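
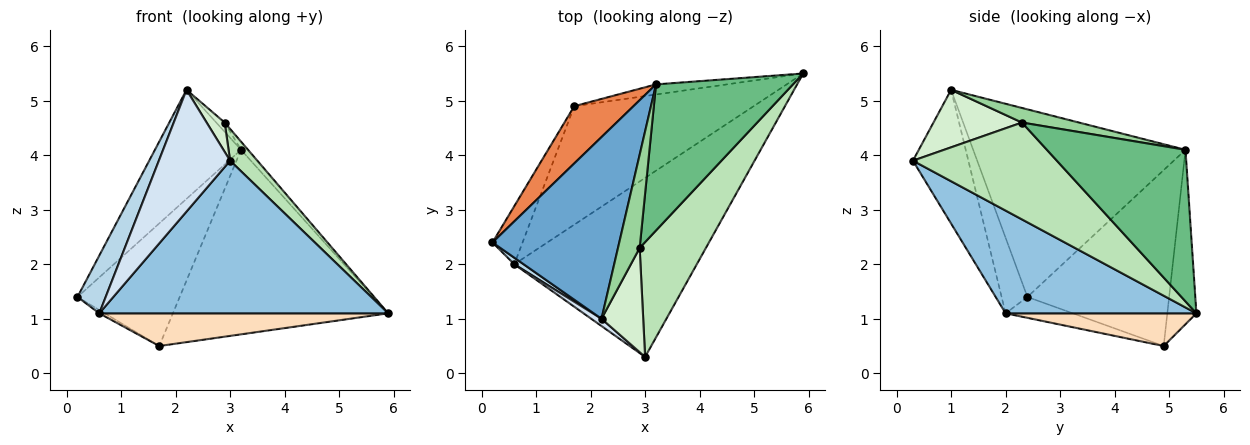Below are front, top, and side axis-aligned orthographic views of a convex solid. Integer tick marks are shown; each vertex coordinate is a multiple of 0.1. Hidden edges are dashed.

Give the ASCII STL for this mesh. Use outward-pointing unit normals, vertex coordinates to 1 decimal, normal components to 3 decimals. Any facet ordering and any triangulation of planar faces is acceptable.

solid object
 facet normal -0.785 0.318 0.531
  outer loop
   vertex 3.2 5.3 4.1
   vertex 0.2 2.4 1.4
   vertex 2.2 1.0 5.2
  endloop
 endfacet
 facet normal 0.394 -0.596 -0.700
  outer loop
   vertex 0.6 2.0 1.1
   vertex 5.9 5.5 1.1
   vertex 3.0 0.3 3.9
  endloop
 endfacet
 facet normal -0.673 -0.735 0.083
  outer loop
   vertex 0.6 2.0 1.1
   vertex 2.2 1.0 5.2
   vertex 0.2 2.4 1.4
  endloop
 endfacet
 facet normal -0.613 -0.788 0.047
  outer loop
   vertex 0.6 2.0 1.1
   vertex 3.0 0.3 3.9
   vertex 2.2 1.0 5.2
  endloop
 endfacet
 facet normal -0.782 0.564 0.263
  outer loop
   vertex 1.7 4.9 0.5
   vertex 0.2 2.4 1.4
   vertex 3.2 5.3 4.1
  endloop
 endfacet
 facet normal -0.134 0.990 -0.054
  outer loop
   vertex 1.7 4.9 0.5
   vertex 3.2 5.3 4.1
   vertex 5.9 5.5 1.1
  endloop
 endfacet
 facet normal -0.569 0.046 -0.821
  outer loop
   vertex 1.7 4.9 0.5
   vertex 0.6 2.0 1.1
   vertex 0.2 2.4 1.4
  endloop
 endfacet
 facet normal 0.173 -0.262 -0.949
  outer loop
   vertex 1.7 4.9 0.5
   vertex 5.9 5.5 1.1
   vertex 0.6 2.0 1.1
  endloop
 endfacet
 facet normal 0.742 0.037 0.670
  outer loop
   vertex 2.9 2.3 4.6
   vertex 5.9 5.5 1.1
   vertex 3.2 5.3 4.1
  endloop
 endfacet
 facet normal 0.556 0.082 0.827
  outer loop
   vertex 2.9 2.3 4.6
   vertex 3.2 5.3 4.1
   vertex 2.2 1.0 5.2
  endloop
 endfacet
 facet normal 0.815 -0.154 0.558
  outer loop
   vertex 2.9 2.3 4.6
   vertex 3.0 0.3 3.9
   vertex 5.9 5.5 1.1
  endloop
 endfacet
 facet normal 0.799 -0.163 0.579
  outer loop
   vertex 2.9 2.3 4.6
   vertex 2.2 1.0 5.2
   vertex 3.0 0.3 3.9
  endloop
 endfacet
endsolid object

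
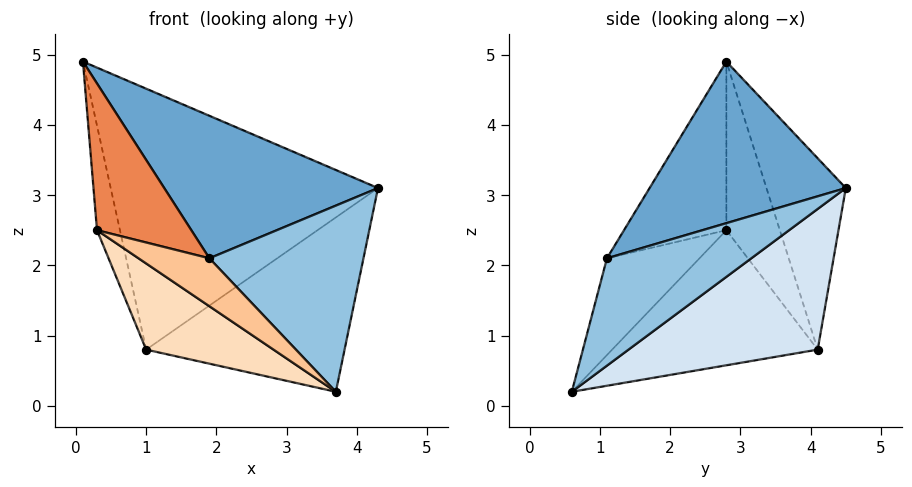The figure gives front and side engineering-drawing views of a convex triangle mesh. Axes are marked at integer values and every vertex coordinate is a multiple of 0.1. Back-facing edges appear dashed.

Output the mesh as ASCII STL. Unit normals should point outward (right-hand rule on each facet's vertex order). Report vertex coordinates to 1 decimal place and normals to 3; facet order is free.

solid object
 facet normal 0.507 -0.553 0.661
  outer loop
   vertex 1.9 1.1 2.1
   vertex 4.3 4.5 3.1
   vertex 0.1 2.8 4.9
  endloop
 endfacet
 facet normal 0.524 -0.559 0.643
  outer loop
   vertex 1.9 1.1 2.1
   vertex 3.7 0.6 0.2
   vertex 4.3 4.5 3.1
  endloop
 endfacet
 facet normal -0.277 0.932 0.235
  outer loop
   vertex 1.0 4.1 0.8
   vertex 0.1 2.8 4.9
   vertex 4.3 4.5 3.1
  endloop
 endfacet
 facet normal 0.461 0.483 -0.745
  outer loop
   vertex 1.0 4.1 0.8
   vertex 4.3 4.5 3.1
   vertex 3.7 0.6 0.2
  endloop
 endfacet
 facet normal -0.734 -0.676 -0.061
  outer loop
   vertex 0.3 2.8 2.5
   vertex 1.9 1.1 2.1
   vertex 0.1 2.8 4.9
  endloop
 endfacet
 facet normal -0.916 0.393 -0.076
  outer loop
   vertex 0.3 2.8 2.5
   vertex 0.1 2.8 4.9
   vertex 1.0 4.1 0.8
  endloop
 endfacet
 facet normal -0.683 -0.523 -0.510
  outer loop
   vertex 0.3 2.8 2.5
   vertex 3.7 0.6 0.2
   vertex 1.9 1.1 2.1
  endloop
 endfacet
 facet normal -0.679 -0.421 -0.601
  outer loop
   vertex 0.3 2.8 2.5
   vertex 1.0 4.1 0.8
   vertex 3.7 0.6 0.2
  endloop
 endfacet
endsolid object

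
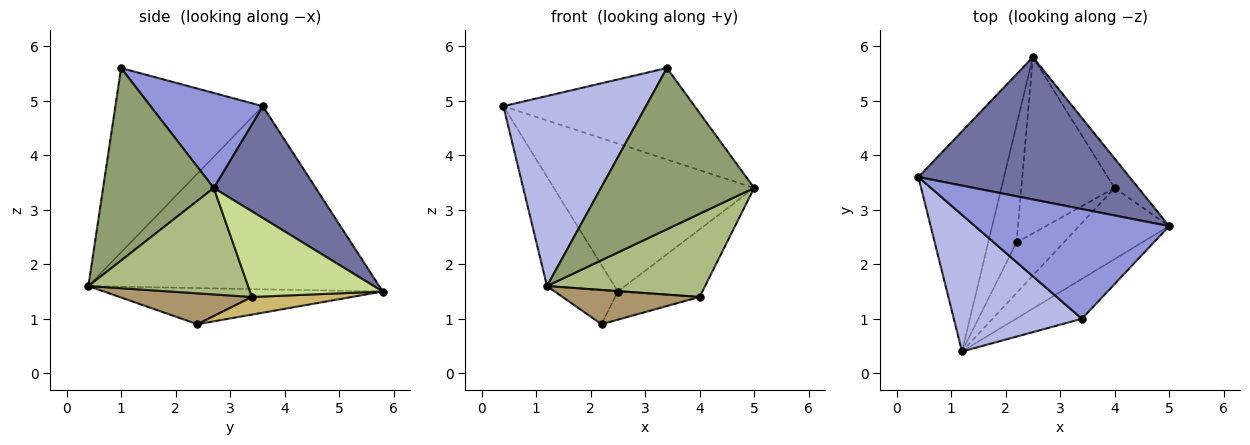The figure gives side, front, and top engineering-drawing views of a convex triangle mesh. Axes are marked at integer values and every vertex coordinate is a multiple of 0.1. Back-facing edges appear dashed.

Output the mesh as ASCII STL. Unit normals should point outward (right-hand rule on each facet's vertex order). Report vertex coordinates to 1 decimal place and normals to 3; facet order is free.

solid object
 facet normal 0.345 0.677 0.651
  outer loop
   vertex 2.5 5.8 1.5
   vertex 0.4 3.6 4.9
   vertex 5.0 2.7 3.4
  endloop
 endfacet
 facet normal -0.887 0.206 -0.414
  outer loop
   vertex 2.5 5.8 1.5
   vertex 1.2 0.4 1.6
   vertex 0.4 3.6 4.9
  endloop
 endfacet
 facet normal 0.352 0.599 0.719
  outer loop
   vertex 3.4 1.0 5.6
   vertex 5.0 2.7 3.4
   vertex 0.4 3.6 4.9
  endloop
 endfacet
 facet normal -0.643 -0.622 0.447
  outer loop
   vertex 3.4 1.0 5.6
   vertex 0.4 3.6 4.9
   vertex 1.2 0.4 1.6
  endloop
 endfacet
 facet normal 0.574 -0.795 -0.197
  outer loop
   vertex 3.4 1.0 5.6
   vertex 1.2 0.4 1.6
   vertex 5.0 2.7 3.4
  endloop
 endfacet
 facet normal 0.609 -0.603 -0.515
  outer loop
   vertex 4.0 3.4 1.4
   vertex 5.0 2.7 3.4
   vertex 1.2 0.4 1.6
  endloop
 endfacet
 facet normal 0.821 0.523 -0.228
  outer loop
   vertex 4.0 3.4 1.4
   vertex 2.5 5.8 1.5
   vertex 5.0 2.7 3.4
  endloop
 endfacet
 facet normal -0.775 0.175 -0.607
  outer loop
   vertex 2.2 2.4 0.9
   vertex 1.2 0.4 1.6
   vertex 2.5 5.8 1.5
  endloop
 endfacet
 facet normal 0.476 -0.493 -0.728
  outer loop
   vertex 2.2 2.4 0.9
   vertex 4.0 3.4 1.4
   vertex 1.2 0.4 1.6
  endloop
 endfacet
 facet normal 0.183 0.155 -0.971
  outer loop
   vertex 2.2 2.4 0.9
   vertex 2.5 5.8 1.5
   vertex 4.0 3.4 1.4
  endloop
 endfacet
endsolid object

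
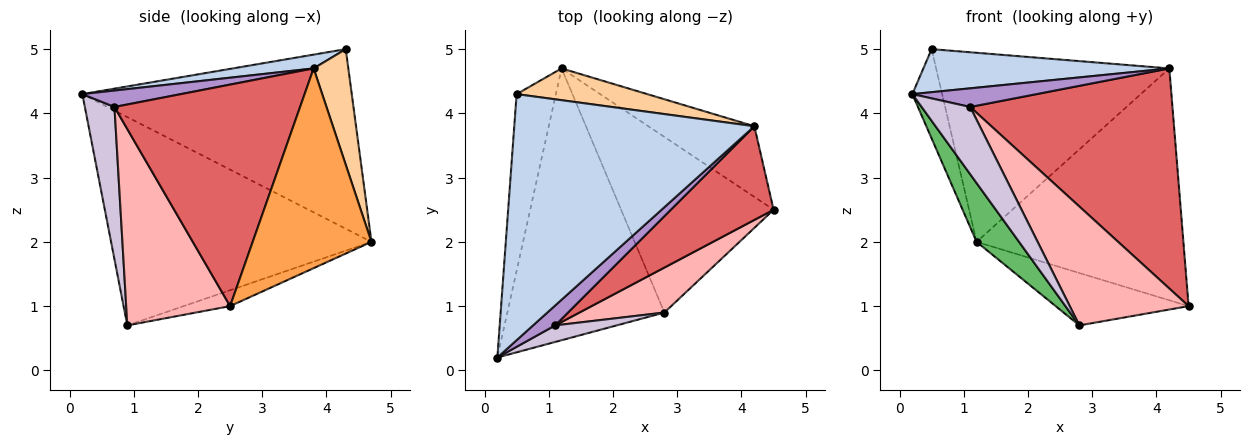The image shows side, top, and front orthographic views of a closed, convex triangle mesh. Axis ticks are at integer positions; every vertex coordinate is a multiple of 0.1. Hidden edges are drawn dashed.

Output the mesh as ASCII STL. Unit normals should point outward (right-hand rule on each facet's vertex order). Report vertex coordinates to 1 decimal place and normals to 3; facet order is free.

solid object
 facet normal -0.971 0.107 -0.212
  outer loop
   vertex 0.5 4.3 5.0
   vertex 1.2 4.7 2.0
   vertex 0.2 0.2 4.3
  endloop
 endfacet
 facet normal 0.056 -0.172 0.983
  outer loop
   vertex 4.2 3.8 4.7
   vertex 0.5 4.3 5.0
   vertex 0.2 0.2 4.3
  endloop
 endfacet
 facet normal 0.481 0.838 -0.256
  outer loop
   vertex 4.2 3.8 4.7
   vertex 4.5 2.5 1.0
   vertex 1.2 4.7 2.0
  endloop
 endfacet
 facet normal 0.145 0.976 0.164
  outer loop
   vertex 4.2 3.8 4.7
   vertex 1.2 4.7 2.0
   vertex 0.5 4.3 5.0
  endloop
 endfacet
 facet normal -0.792 -0.129 -0.597
  outer loop
   vertex 2.8 0.9 0.7
   vertex 0.2 0.2 4.3
   vertex 1.2 4.7 2.0
  endloop
 endfacet
 facet normal -0.099 0.284 -0.954
  outer loop
   vertex 2.8 0.9 0.7
   vertex 1.2 4.7 2.0
   vertex 4.5 2.5 1.0
  endloop
 endfacet
 facet normal 0.645 -0.703 0.299
  outer loop
   vertex 1.1 0.7 4.1
   vertex 4.5 2.5 1.0
   vertex 4.2 3.8 4.7
  endloop
 endfacet
 facet normal 0.633 -0.724 0.274
  outer loop
   vertex 1.1 0.7 4.1
   vertex 2.8 0.9 0.7
   vertex 4.5 2.5 1.0
  endloop
 endfacet
 facet normal 0.476 -0.601 0.642
  outer loop
   vertex 1.1 0.7 4.1
   vertex 4.2 3.8 4.7
   vertex 0.2 0.2 4.3
  endloop
 endfacet
 facet normal 0.510 -0.835 0.206
  outer loop
   vertex 1.1 0.7 4.1
   vertex 0.2 0.2 4.3
   vertex 2.8 0.9 0.7
  endloop
 endfacet
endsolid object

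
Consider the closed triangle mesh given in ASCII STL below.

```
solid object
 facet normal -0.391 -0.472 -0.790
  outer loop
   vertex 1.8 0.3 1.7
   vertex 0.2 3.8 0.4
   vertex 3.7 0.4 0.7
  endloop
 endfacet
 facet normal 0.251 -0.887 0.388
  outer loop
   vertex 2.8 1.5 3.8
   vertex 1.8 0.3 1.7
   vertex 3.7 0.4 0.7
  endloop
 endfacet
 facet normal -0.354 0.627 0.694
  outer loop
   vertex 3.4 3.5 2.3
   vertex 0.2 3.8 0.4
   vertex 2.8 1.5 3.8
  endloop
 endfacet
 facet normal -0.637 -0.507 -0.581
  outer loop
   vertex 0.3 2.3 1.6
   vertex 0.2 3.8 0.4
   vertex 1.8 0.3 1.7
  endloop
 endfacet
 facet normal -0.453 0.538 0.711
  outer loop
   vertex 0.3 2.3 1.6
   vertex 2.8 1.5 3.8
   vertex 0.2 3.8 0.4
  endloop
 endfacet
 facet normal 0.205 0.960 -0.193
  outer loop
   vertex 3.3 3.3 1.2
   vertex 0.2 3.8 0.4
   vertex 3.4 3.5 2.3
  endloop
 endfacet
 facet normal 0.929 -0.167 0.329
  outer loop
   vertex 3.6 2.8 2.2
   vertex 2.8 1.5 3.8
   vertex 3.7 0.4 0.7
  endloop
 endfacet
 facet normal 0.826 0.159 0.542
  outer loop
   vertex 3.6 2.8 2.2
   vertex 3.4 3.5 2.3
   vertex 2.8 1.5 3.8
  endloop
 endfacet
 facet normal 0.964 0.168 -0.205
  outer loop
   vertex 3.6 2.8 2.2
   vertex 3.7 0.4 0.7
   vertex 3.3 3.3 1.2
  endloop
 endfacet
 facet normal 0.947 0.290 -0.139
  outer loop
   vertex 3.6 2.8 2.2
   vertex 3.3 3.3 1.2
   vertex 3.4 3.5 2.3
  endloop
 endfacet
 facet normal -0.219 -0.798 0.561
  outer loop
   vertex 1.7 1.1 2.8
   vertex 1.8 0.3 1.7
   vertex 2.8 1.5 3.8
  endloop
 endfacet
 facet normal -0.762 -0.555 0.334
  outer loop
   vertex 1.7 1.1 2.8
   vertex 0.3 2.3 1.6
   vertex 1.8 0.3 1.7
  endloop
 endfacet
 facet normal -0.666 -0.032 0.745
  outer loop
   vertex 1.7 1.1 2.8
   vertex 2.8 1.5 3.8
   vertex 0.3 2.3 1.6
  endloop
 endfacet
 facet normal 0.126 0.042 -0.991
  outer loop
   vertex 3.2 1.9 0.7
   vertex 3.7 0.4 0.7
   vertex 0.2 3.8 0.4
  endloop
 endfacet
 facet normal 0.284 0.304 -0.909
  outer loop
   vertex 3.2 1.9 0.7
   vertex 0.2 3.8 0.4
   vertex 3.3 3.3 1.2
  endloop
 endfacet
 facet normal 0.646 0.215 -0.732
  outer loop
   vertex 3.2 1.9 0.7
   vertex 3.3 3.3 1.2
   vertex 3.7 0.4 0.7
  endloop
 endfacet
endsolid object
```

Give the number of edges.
24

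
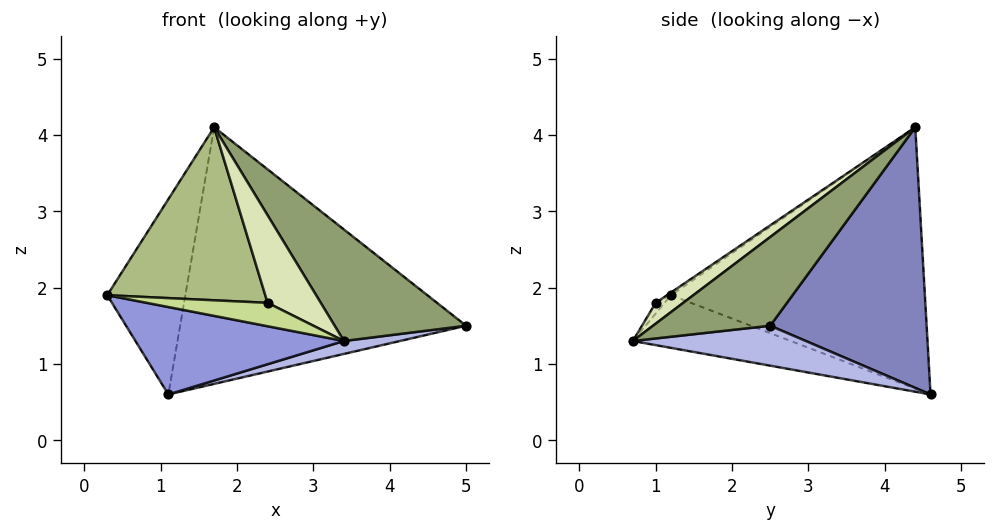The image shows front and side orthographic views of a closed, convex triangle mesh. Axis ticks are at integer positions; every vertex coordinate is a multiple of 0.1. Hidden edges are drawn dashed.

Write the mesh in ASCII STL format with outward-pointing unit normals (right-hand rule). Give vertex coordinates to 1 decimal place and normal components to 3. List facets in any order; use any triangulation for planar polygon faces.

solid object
 facet normal -0.941 0.289 0.178
  outer loop
   vertex 1.7 4.4 4.1
   vertex 1.1 4.6 0.6
   vertex 0.3 1.2 1.9
  endloop
 endfacet
 facet normal 0.480 0.877 -0.032
  outer loop
   vertex 1.7 4.4 4.1
   vertex 5.0 2.5 1.5
   vertex 1.1 4.6 0.6
  endloop
 endfacet
 facet normal -0.228 -0.301 -0.926
  outer loop
   vertex 3.4 0.7 1.3
   vertex 0.3 1.2 1.9
   vertex 1.1 4.6 0.6
  endloop
 endfacet
 facet normal 0.192 -0.062 -0.979
  outer loop
   vertex 3.4 0.7 1.3
   vertex 1.1 4.6 0.6
   vertex 5.0 2.5 1.5
  endloop
 endfacet
 facet normal 0.389 -0.436 0.812
  outer loop
   vertex 3.4 0.7 1.3
   vertex 5.0 2.5 1.5
   vertex 1.7 4.4 4.1
  endloop
 endfacet
 facet normal -0.014 -0.562 0.827
  outer loop
   vertex 2.4 1.0 1.8
   vertex 1.7 4.4 4.1
   vertex 0.3 1.2 1.9
  endloop
 endfacet
 facet normal -0.067 -0.909 0.411
  outer loop
   vertex 2.4 1.0 1.8
   vertex 0.3 1.2 1.9
   vertex 3.4 0.7 1.3
  endloop
 endfacet
 facet normal 0.261 -0.504 0.824
  outer loop
   vertex 2.4 1.0 1.8
   vertex 3.4 0.7 1.3
   vertex 1.7 4.4 4.1
  endloop
 endfacet
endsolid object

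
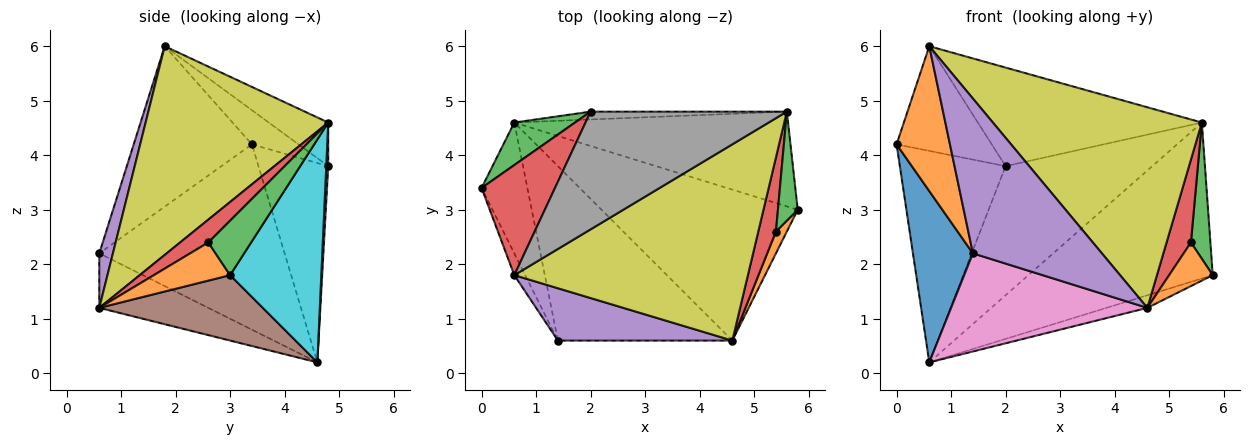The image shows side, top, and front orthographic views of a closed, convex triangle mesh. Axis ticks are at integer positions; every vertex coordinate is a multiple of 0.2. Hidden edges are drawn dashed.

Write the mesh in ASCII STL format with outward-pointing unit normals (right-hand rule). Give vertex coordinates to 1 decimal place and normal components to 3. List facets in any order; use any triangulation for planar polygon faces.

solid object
 facet normal -0.926 -0.300 -0.229
  outer loop
   vertex 0.6 4.6 0.2
   vertex 1.4 0.6 2.2
   vertex 0.0 3.4 4.2
  endloop
 endfacet
 facet normal -0.910 -0.411 -0.062
  outer loop
   vertex 0.6 1.8 6.0
   vertex 0.0 3.4 4.2
   vertex 1.4 0.6 2.2
  endloop
 endfacet
 facet normal -0.543 0.823 0.165
  outer loop
   vertex 2.0 4.8 3.8
   vertex 0.6 4.6 0.2
   vertex 0.0 3.4 4.2
  endloop
 endfacet
 facet normal -0.320 0.653 0.687
  outer loop
   vertex 2.0 4.8 3.8
   vertex 0.0 3.4 4.2
   vertex 0.6 1.8 6.0
  endloop
 endfacet
 facet normal 0.100 -0.943 0.319
  outer loop
   vertex 4.6 0.6 1.2
   vertex 0.6 1.8 6.0
   vertex 1.4 0.6 2.2
  endloop
 endfacet
 facet normal 0.315 0.079 -0.946
  outer loop
   vertex 4.6 0.6 1.2
   vertex 0.6 4.6 0.2
   vertex 5.8 3.0 1.8
  endloop
 endfacet
 facet normal -0.263 -0.473 -0.841
  outer loop
   vertex 4.6 0.6 1.2
   vertex 1.4 0.6 2.2
   vertex 0.6 4.6 0.2
  endloop
 endfacet
 facet normal -0.168 0.633 0.756
  outer loop
   vertex 5.6 4.8 4.6
   vertex 2.0 4.8 3.8
   vertex 0.6 1.8 6.0
  endloop
 endfacet
 facet normal 0.530 -0.606 0.593
  outer loop
   vertex 5.6 4.8 4.6
   vertex 0.6 1.8 6.0
   vertex 4.6 0.6 1.2
  endloop
 endfacet
 facet normal 0.389 0.787 -0.478
  outer loop
   vertex 5.6 4.8 4.6
   vertex 5.8 3.0 1.8
   vertex 0.6 4.6 0.2
  endloop
 endfacet
 facet normal 0.013 0.998 -0.061
  outer loop
   vertex 5.6 4.8 4.6
   vertex 0.6 4.6 0.2
   vertex 2.0 4.8 3.8
  endloop
 endfacet
 facet normal 0.843 -0.482 0.241
  outer loop
   vertex 5.4 2.6 2.4
   vertex 4.6 0.6 1.2
   vertex 5.8 3.0 1.8
  endloop
 endfacet
 facet normal 0.864 -0.393 0.314
  outer loop
   vertex 5.4 2.6 2.4
   vertex 5.8 3.0 1.8
   vertex 5.6 4.8 4.6
  endloop
 endfacet
 facet normal 0.653 -0.564 0.505
  outer loop
   vertex 5.4 2.6 2.4
   vertex 5.6 4.8 4.6
   vertex 4.6 0.6 1.2
  endloop
 endfacet
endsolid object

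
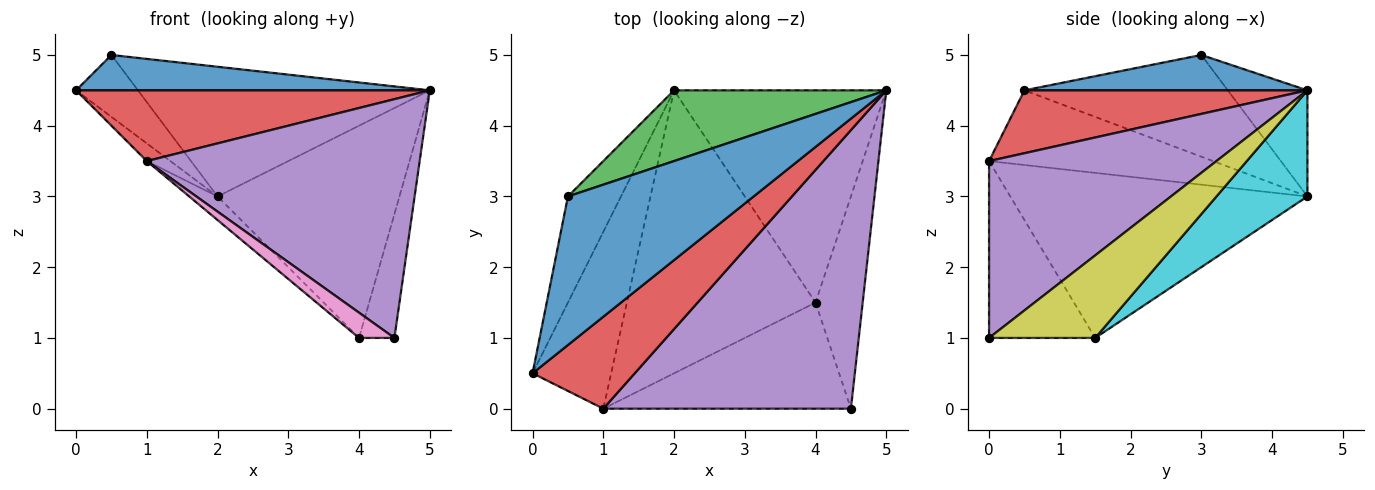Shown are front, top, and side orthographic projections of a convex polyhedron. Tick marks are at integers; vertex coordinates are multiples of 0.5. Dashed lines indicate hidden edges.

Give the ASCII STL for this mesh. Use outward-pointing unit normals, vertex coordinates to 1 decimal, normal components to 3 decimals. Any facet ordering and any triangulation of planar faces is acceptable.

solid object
 facet normal 0.182 -0.228 0.957
  outer loop
   vertex 0.5 3.0 5.0
   vertex 0.0 0.5 4.5
   vertex 5.0 4.5 4.5
  endloop
 endfacet
 facet normal -0.856 0.261 -0.447
  outer loop
   vertex 2.0 4.5 3.0
   vertex 0.0 0.5 4.5
   vertex 0.5 3.0 5.0
  endloop
 endfacet
 facet normal -0.233 0.854 0.466
  outer loop
   vertex 2.0 4.5 3.0
   vertex 0.5 3.0 5.0
   vertex 5.0 4.5 4.5
  endloop
 endfacet
 facet normal 0.438 -0.548 0.712
  outer loop
   vertex 1.0 0.0 3.5
   vertex 5.0 4.5 4.5
   vertex 0.0 0.5 4.5
  endloop
 endfacet
 facet normal 0.477 -0.572 0.667
  outer loop
   vertex 1.0 0.0 3.5
   vertex 4.5 0.0 1.0
   vertex 5.0 4.5 4.5
  endloop
 endfacet
 facet normal -0.687 0.072 -0.723
  outer loop
   vertex 1.0 0.0 3.5
   vertex 0.0 0.5 4.5
   vertex 2.0 4.5 3.0
  endloop
 endfacet
 facet normal -0.571 -0.190 -0.799
  outer loop
   vertex 4.0 1.5 1.0
   vertex 4.5 0.0 1.0
   vertex 1.0 0.0 3.5
  endloop
 endfacet
 facet normal -0.657 0.063 -0.751
  outer loop
   vertex 4.0 1.5 1.0
   vertex 1.0 0.0 3.5
   vertex 2.0 4.5 3.0
  endloop
 endfacet
 facet normal 0.834 0.278 -0.477
  outer loop
   vertex 4.0 1.5 1.0
   vertex 5.0 4.5 4.5
   vertex 4.5 0.0 1.0
  endloop
 endfacet
 facet normal 0.333 0.667 -0.667
  outer loop
   vertex 4.0 1.5 1.0
   vertex 2.0 4.5 3.0
   vertex 5.0 4.5 4.5
  endloop
 endfacet
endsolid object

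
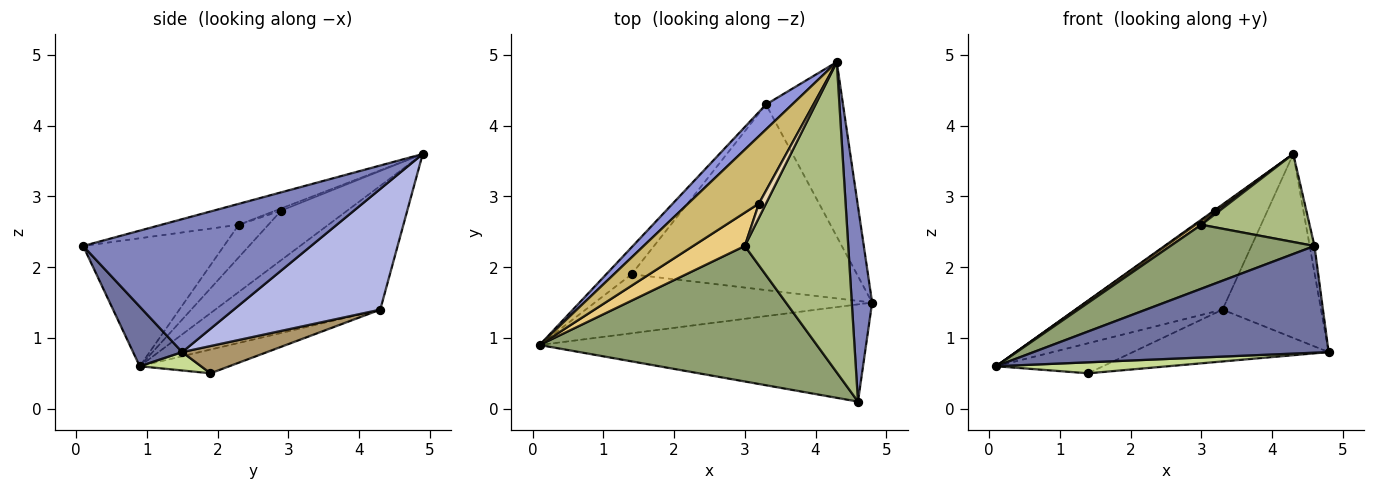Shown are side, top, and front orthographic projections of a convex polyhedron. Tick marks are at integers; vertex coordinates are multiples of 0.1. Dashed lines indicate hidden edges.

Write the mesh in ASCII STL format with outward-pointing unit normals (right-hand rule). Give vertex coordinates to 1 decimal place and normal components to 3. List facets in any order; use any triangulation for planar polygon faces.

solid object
 facet normal 0.122 -0.734 -0.668
  outer loop
   vertex 4.6 0.1 2.3
   vertex 0.1 0.9 0.6
   vertex 4.8 1.5 0.8
  endloop
 endfacet
 facet normal 0.988 0.021 0.151
  outer loop
   vertex 4.6 0.1 2.3
   vertex 4.8 1.5 0.8
   vertex 4.3 4.9 3.6
  endloop
 endfacet
 facet normal -0.737 0.657 0.156
  outer loop
   vertex 3.3 4.3 1.4
   vertex 0.1 0.9 0.6
   vertex 4.3 4.9 3.6
  endloop
 endfacet
 facet normal 0.733 0.493 -0.468
  outer loop
   vertex 3.3 4.3 1.4
   vertex 4.3 4.9 3.6
   vertex 4.8 1.5 0.8
  endloop
 endfacet
 facet normal -0.385 -0.394 0.834
  outer loop
   vertex 3.0 2.3 2.6
   vertex 0.1 0.9 0.6
   vertex 4.6 0.1 2.3
  endloop
 endfacet
 facet normal -0.191 -0.268 0.944
  outer loop
   vertex 3.0 2.3 2.6
   vertex 4.6 0.1 2.3
   vertex 4.3 4.9 3.6
  endloop
 endfacet
 facet normal 0.065 -0.183 -0.981
  outer loop
   vertex 1.4 1.9 0.5
   vertex 4.8 1.5 0.8
   vertex 0.1 0.9 0.6
  endloop
 endfacet
 facet normal -0.529 0.632 -0.567
  outer loop
   vertex 1.4 1.9 0.5
   vertex 0.1 0.9 0.6
   vertex 3.3 4.3 1.4
  endloop
 endfacet
 facet normal 0.116 0.267 -0.957
  outer loop
   vertex 1.4 1.9 0.5
   vertex 3.3 4.3 1.4
   vertex 4.8 1.5 0.8
  endloop
 endfacet
 facet normal -0.573 -0.012 0.819
  outer loop
   vertex 3.2 2.9 2.8
   vertex 4.3 4.9 3.6
   vertex 0.1 0.9 0.6
  endloop
 endfacet
 facet normal -0.530 -0.104 0.841
  outer loop
   vertex 3.2 2.9 2.8
   vertex 0.1 0.9 0.6
   vertex 3.0 2.3 2.6
  endloop
 endfacet
 facet normal -0.287 -0.215 0.933
  outer loop
   vertex 3.2 2.9 2.8
   vertex 3.0 2.3 2.6
   vertex 4.3 4.9 3.6
  endloop
 endfacet
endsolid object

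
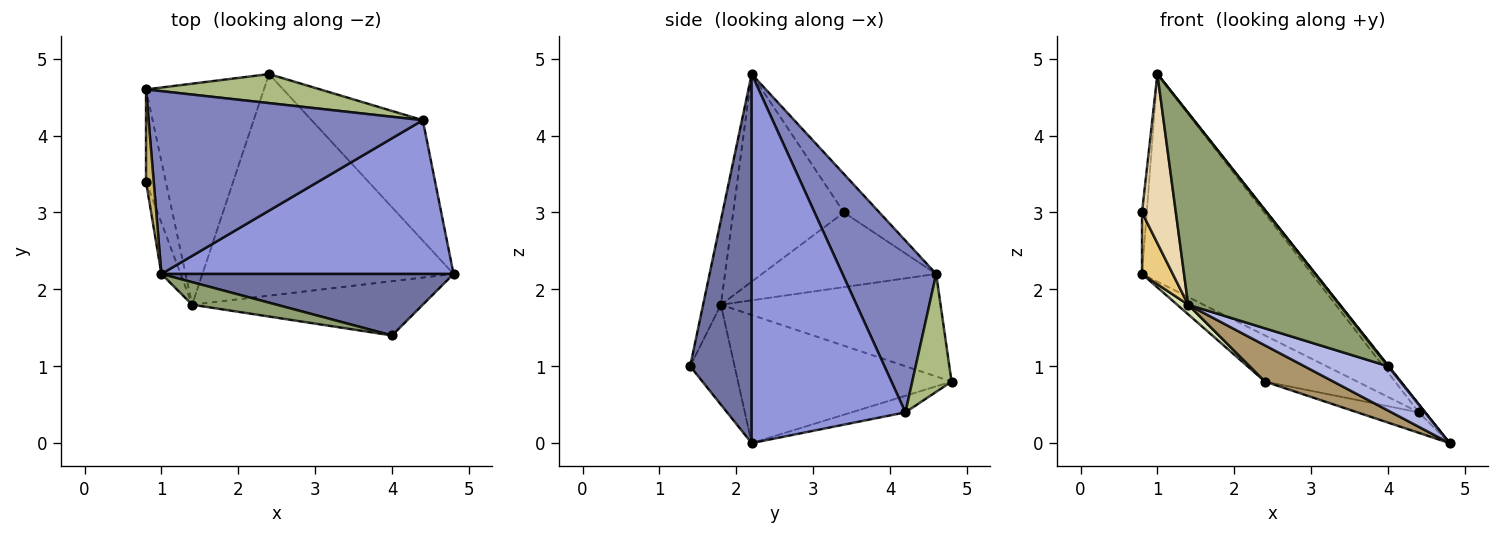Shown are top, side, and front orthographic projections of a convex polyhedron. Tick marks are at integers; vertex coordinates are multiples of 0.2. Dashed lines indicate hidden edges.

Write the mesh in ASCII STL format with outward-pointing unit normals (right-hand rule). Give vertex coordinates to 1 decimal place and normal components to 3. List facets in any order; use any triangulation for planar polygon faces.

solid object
 facet normal 0.784 -0.008 0.621
  outer loop
   vertex 4.0 1.4 1.0
   vertex 4.8 2.2 0.0
   vertex 1.0 2.2 4.8
  endloop
 endfacet
 facet normal 0.382 0.693 0.611
  outer loop
   vertex 4.4 4.2 0.4
   vertex 0.8 4.6 2.2
   vertex 1.0 2.2 4.8
  endloop
 endfacet
 facet normal 0.784 0.033 0.620
  outer loop
   vertex 4.4 4.2 0.4
   vertex 1.0 2.2 4.8
   vertex 4.8 2.2 0.0
  endloop
 endfacet
 facet normal -0.318 -0.600 -0.734
  outer loop
   vertex 1.4 1.8 1.8
   vertex 4.8 2.2 0.0
   vertex 4.0 1.4 1.0
  endloop
 endfacet
 facet normal -0.116 -0.986 0.116
  outer loop
   vertex 1.4 1.8 1.8
   vertex 4.0 1.4 1.0
   vertex 1.0 2.2 4.8
  endloop
 endfacet
 facet normal 0.339 0.796 0.501
  outer loop
   vertex 2.4 4.8 0.8
   vertex 0.8 4.6 2.2
   vertex 4.4 4.2 0.4
  endloop
 endfacet
 facet normal -0.145 0.166 -0.975
  outer loop
   vertex 2.4 4.8 0.8
   vertex 4.4 4.2 0.4
   vertex 4.8 2.2 0.0
  endloop
 endfacet
 facet normal -0.656 -0.033 -0.754
  outer loop
   vertex 2.4 4.8 0.8
   vertex 1.4 1.8 1.8
   vertex 0.8 4.6 2.2
  endloop
 endfacet
 facet normal -0.450 -0.144 -0.881
  outer loop
   vertex 2.4 4.8 0.8
   vertex 4.8 2.2 0.0
   vertex 1.4 1.8 1.8
  endloop
 endfacet
 facet normal -0.972 0.130 0.194
  outer loop
   vertex 0.8 3.4 3.0
   vertex 1.0 2.2 4.8
   vertex 0.8 4.6 2.2
  endloop
 endfacet
 facet normal -0.953 -0.168 -0.252
  outer loop
   vertex 0.8 3.4 3.0
   vertex 0.8 4.6 2.2
   vertex 1.4 1.8 1.8
  endloop
 endfacet
 facet normal -0.953 -0.291 -0.088
  outer loop
   vertex 0.8 3.4 3.0
   vertex 1.4 1.8 1.8
   vertex 1.0 2.2 4.8
  endloop
 endfacet
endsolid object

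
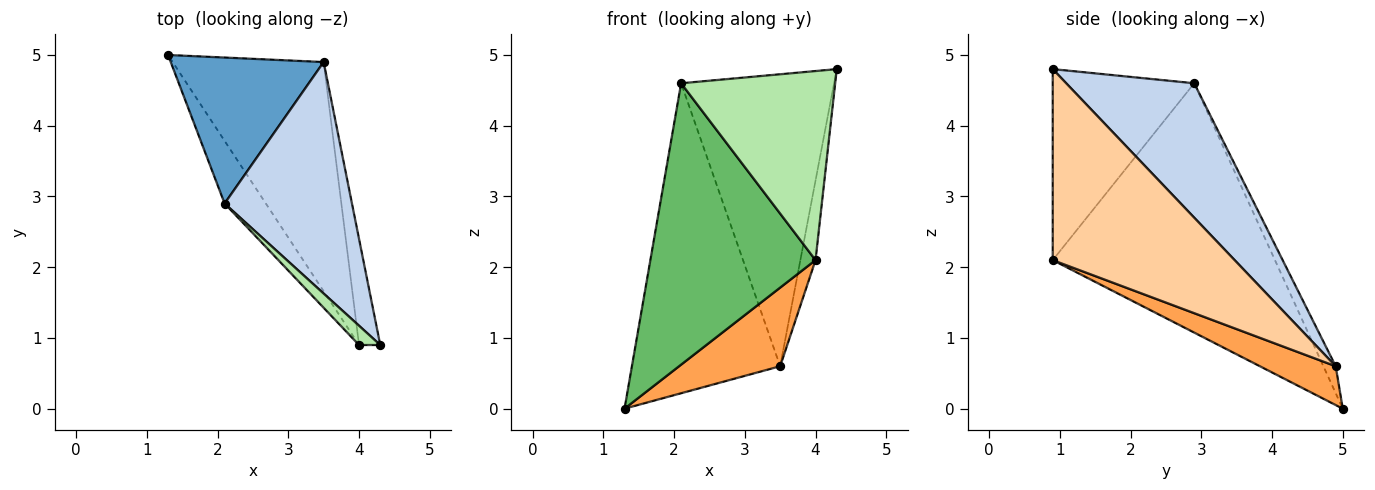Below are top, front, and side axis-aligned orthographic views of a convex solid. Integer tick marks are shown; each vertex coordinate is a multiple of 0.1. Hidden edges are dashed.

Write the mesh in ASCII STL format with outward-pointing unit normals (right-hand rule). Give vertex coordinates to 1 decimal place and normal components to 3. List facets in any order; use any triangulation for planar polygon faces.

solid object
 facet normal -0.075 0.902 0.425
  outer loop
   vertex 3.5 4.9 0.6
   vertex 1.3 5.0 0.0
   vertex 2.1 2.9 4.6
  endloop
 endfacet
 facet normal 0.548 0.655 0.520
  outer loop
   vertex 3.5 4.9 0.6
   vertex 2.1 2.9 4.6
   vertex 4.3 0.9 4.8
  endloop
 endfacet
 facet normal 0.236 -0.315 -0.919
  outer loop
   vertex 4.0 0.9 2.1
   vertex 1.3 5.0 0.0
   vertex 3.5 4.9 0.6
  endloop
 endfacet
 facet normal 0.990 0.083 -0.110
  outer loop
   vertex 4.0 0.9 2.1
   vertex 3.5 4.9 0.6
   vertex 4.3 0.9 4.8
  endloop
 endfacet
 facet normal -0.796 -0.591 -0.132
  outer loop
   vertex 4.0 0.9 2.1
   vertex 2.1 2.9 4.6
   vertex 1.3 5.0 0.0
  endloop
 endfacet
 facet normal -0.675 -0.734 0.075
  outer loop
   vertex 4.0 0.9 2.1
   vertex 4.3 0.9 4.8
   vertex 2.1 2.9 4.6
  endloop
 endfacet
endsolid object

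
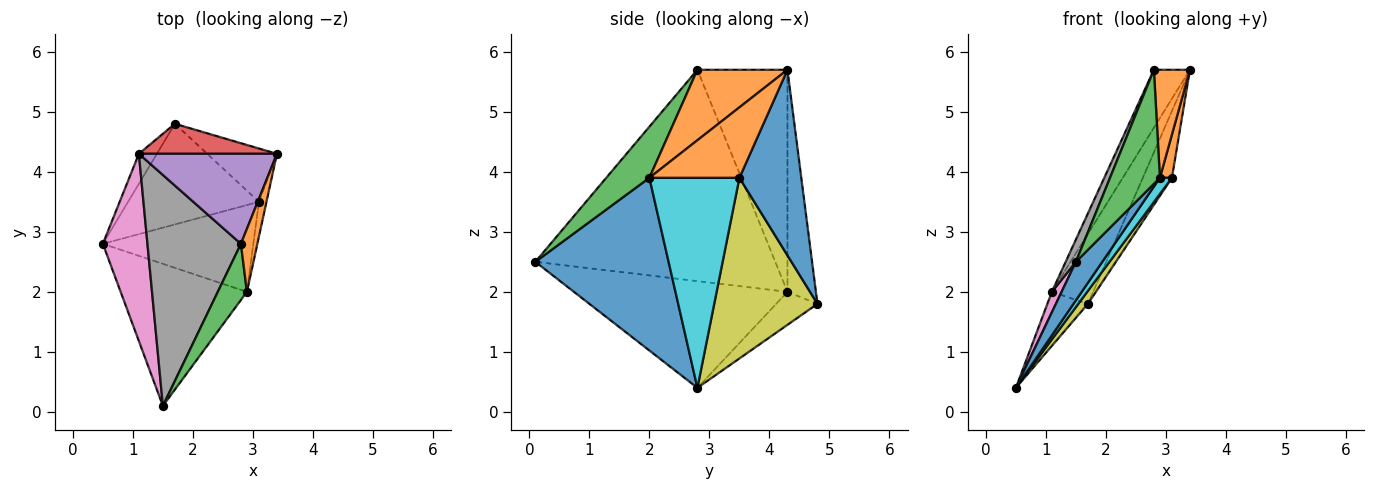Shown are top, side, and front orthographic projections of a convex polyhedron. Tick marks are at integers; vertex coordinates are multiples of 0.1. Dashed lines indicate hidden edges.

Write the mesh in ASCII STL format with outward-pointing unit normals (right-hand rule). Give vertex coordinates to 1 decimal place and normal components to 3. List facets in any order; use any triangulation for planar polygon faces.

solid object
 facet normal 0.797 -0.158 -0.583
  outer loop
   vertex 2.9 2.0 3.9
   vertex 1.5 0.1 2.5
   vertex 0.5 2.8 0.4
  endloop
 endfacet
 facet normal 0.907 -0.363 0.212
  outer loop
   vertex 2.9 2.0 3.9
   vertex 3.4 4.3 5.7
   vertex 2.8 2.8 5.7
  endloop
 endfacet
 facet normal 0.613 -0.709 0.349
  outer loop
   vertex 2.9 2.0 3.9
   vertex 2.8 2.8 5.7
   vertex 1.5 0.1 2.5
  endloop
 endfacet
 facet normal -0.536 0.776 0.333
  outer loop
   vertex 1.1 4.3 2.0
   vertex 3.4 4.3 5.7
   vertex 1.7 4.8 1.8
  endloop
 endfacet
 facet normal -0.804 0.322 0.500
  outer loop
   vertex 1.1 4.3 2.0
   vertex 2.8 2.8 5.7
   vertex 3.4 4.3 5.7
  endloop
 endfacet
 facet normal -0.665 0.653 -0.363
  outer loop
   vertex 1.1 4.3 2.0
   vertex 1.7 4.8 1.8
   vertex 0.5 2.8 0.4
  endloop
 endfacet
 facet normal -0.922 -0.042 0.385
  outer loop
   vertex 1.1 4.3 2.0
   vertex 0.5 2.8 0.4
   vertex 1.5 0.1 2.5
  endloop
 endfacet
 facet normal -0.914 -0.039 0.404
  outer loop
   vertex 1.1 4.3 2.0
   vertex 1.5 0.1 2.5
   vertex 2.8 2.8 5.7
  endloop
 endfacet
 facet normal 0.808 -0.075 -0.585
  outer loop
   vertex 3.1 3.5 3.9
   vertex 0.5 2.8 0.4
   vertex 1.7 4.8 1.8
  endloop
 endfacet
 facet normal 0.808 -0.108 -0.579
  outer loop
   vertex 3.1 3.5 3.9
   vertex 2.9 2.0 3.9
   vertex 0.5 2.8 0.4
  endloop
 endfacet
 facet normal 0.857 0.403 -0.322
  outer loop
   vertex 3.1 3.5 3.9
   vertex 1.7 4.8 1.8
   vertex 3.4 4.3 5.7
  endloop
 endfacet
 facet normal 0.986 -0.131 -0.106
  outer loop
   vertex 3.1 3.5 3.9
   vertex 3.4 4.3 5.7
   vertex 2.9 2.0 3.9
  endloop
 endfacet
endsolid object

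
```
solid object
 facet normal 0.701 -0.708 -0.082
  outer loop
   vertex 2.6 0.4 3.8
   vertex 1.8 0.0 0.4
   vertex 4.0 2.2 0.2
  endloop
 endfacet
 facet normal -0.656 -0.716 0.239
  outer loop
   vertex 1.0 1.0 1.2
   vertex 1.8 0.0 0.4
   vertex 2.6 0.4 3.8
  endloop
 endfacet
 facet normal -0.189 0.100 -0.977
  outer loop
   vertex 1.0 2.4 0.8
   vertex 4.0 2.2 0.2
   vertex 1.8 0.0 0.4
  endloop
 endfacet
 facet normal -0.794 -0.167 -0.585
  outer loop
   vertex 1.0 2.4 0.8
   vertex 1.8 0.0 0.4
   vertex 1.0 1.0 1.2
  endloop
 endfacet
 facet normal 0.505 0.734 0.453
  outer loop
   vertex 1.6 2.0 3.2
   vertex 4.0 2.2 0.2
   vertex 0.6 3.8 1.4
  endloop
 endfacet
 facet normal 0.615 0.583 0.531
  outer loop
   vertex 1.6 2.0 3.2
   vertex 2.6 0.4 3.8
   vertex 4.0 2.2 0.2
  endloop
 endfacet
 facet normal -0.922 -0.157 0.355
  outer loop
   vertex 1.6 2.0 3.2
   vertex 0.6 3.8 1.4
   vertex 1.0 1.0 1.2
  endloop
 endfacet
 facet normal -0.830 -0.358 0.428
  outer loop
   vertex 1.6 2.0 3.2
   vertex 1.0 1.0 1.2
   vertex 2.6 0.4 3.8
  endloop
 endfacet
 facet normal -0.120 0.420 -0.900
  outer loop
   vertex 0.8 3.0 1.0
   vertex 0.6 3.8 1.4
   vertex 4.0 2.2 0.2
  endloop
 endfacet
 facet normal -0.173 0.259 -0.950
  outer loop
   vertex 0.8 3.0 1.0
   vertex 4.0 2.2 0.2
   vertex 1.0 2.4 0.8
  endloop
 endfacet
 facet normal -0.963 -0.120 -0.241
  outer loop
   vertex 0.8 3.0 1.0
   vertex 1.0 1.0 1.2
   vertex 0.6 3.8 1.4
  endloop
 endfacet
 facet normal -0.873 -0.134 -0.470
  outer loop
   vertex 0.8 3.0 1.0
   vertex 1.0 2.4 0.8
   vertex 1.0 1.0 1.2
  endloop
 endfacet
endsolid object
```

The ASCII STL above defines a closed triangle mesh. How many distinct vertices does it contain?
8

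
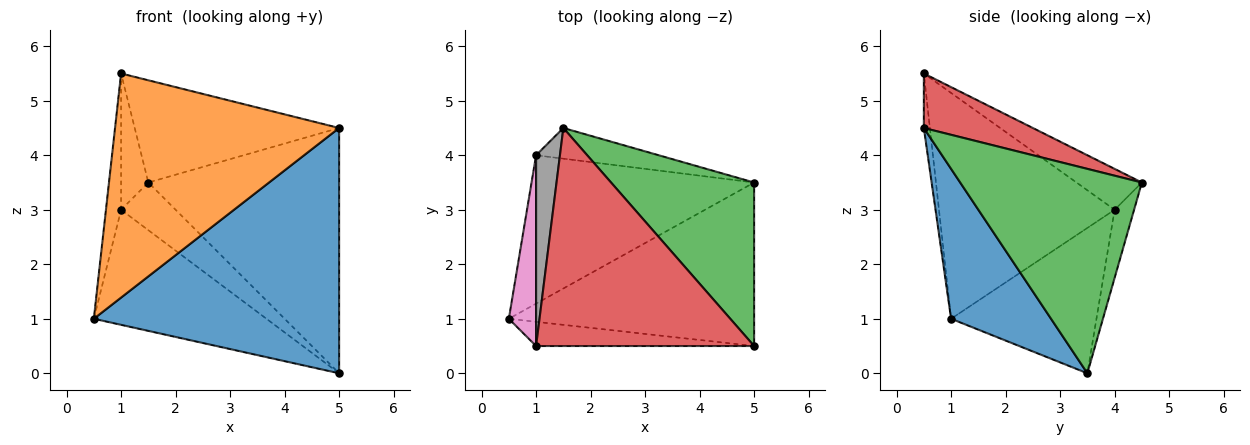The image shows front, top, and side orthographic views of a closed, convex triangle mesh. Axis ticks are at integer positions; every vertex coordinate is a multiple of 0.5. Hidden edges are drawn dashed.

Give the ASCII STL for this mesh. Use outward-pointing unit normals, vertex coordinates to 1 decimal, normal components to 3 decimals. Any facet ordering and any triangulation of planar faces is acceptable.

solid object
 facet normal 0.321 -0.788 -0.525
  outer loop
   vertex 5.0 0.5 4.5
   vertex 0.5 1.0 1.0
   vertex 5.0 3.5 0.0
  endloop
 endfacet
 facet normal -0.027 -0.994 -0.107
  outer loop
   vertex 5.0 0.5 4.5
   vertex 1.0 0.5 5.5
   vertex 0.5 1.0 1.0
  endloop
 endfacet
 facet normal 0.621 0.652 0.435
  outer loop
   vertex 5.0 0.5 4.5
   vertex 5.0 3.5 0.0
   vertex 1.5 4.5 3.5
  endloop
 endfacet
 facet normal 0.221 0.414 0.883
  outer loop
   vertex 5.0 0.5 4.5
   vertex 1.5 4.5 3.5
   vertex 1.0 0.5 5.5
  endloop
 endfacet
 facet normal -0.459 0.545 -0.702
  outer loop
   vertex 1.0 4.0 3.0
   vertex 5.0 3.5 0.0
   vertex 0.5 1.0 1.0
  endloop
 endfacet
 facet normal -0.288 0.806 -0.518
  outer loop
   vertex 1.0 4.0 3.0
   vertex 1.5 4.5 3.5
   vertex 5.0 3.5 0.0
  endloop
 endfacet
 facet normal -0.989 0.085 0.119
  outer loop
   vertex 1.0 4.0 3.0
   vertex 0.5 1.0 1.0
   vertex 1.0 0.5 5.5
  endloop
 endfacet
 facet normal -0.813 0.339 0.474
  outer loop
   vertex 1.0 4.0 3.0
   vertex 1.0 0.5 5.5
   vertex 1.5 4.5 3.5
  endloop
 endfacet
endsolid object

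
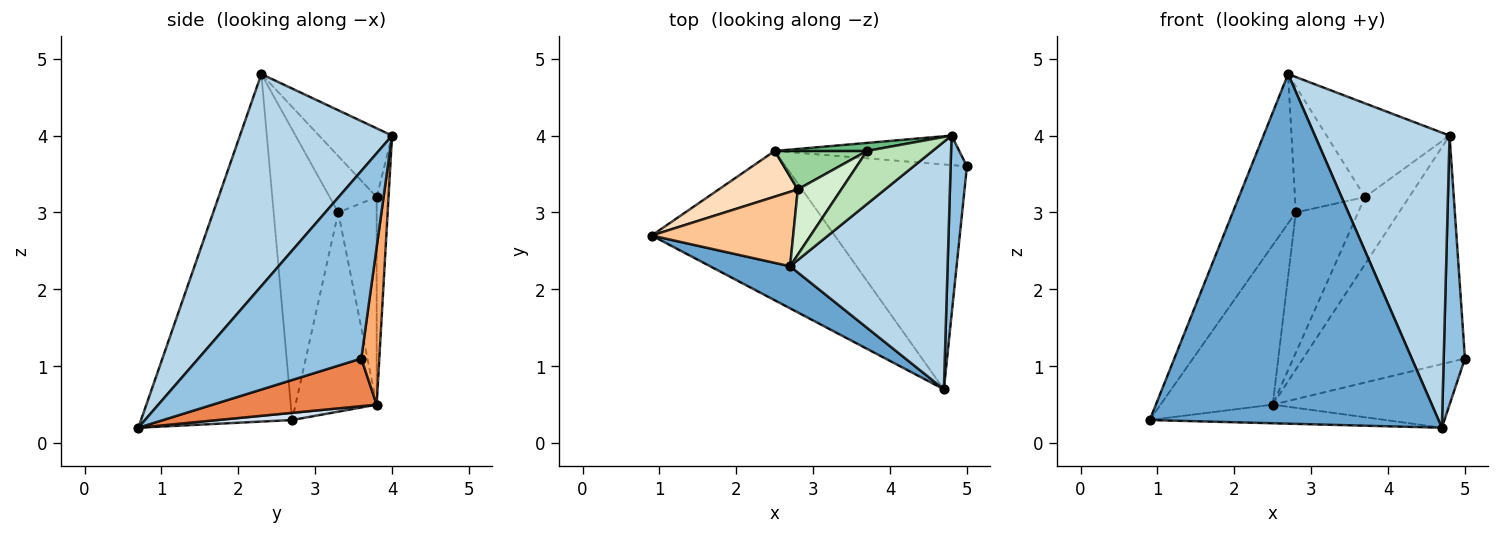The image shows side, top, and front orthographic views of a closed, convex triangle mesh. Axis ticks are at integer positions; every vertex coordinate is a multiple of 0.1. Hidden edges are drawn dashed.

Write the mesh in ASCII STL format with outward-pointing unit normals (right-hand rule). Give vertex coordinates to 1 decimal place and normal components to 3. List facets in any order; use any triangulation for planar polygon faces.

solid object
 facet normal -0.461 -0.881 0.106
  outer loop
   vertex 2.7 2.3 4.8
   vertex 0.9 2.7 0.3
   vertex 4.7 0.7 0.2
  endloop
 endfacet
 facet normal 0.988 -0.129 0.086
  outer loop
   vertex 4.8 4.0 4.0
   vertex 4.7 0.7 0.2
   vertex 5.0 3.6 1.1
  endloop
 endfacet
 facet normal 0.654 -0.579 0.486
  outer loop
   vertex 4.8 4.0 4.0
   vertex 2.7 2.3 4.8
   vertex 4.7 0.7 0.2
  endloop
 endfacet
 facet normal 0.039 0.124 -0.992
  outer loop
   vertex 2.5 3.8 0.5
   vertex 4.7 0.7 0.2
   vertex 0.9 2.7 0.3
  endloop
 endfacet
 facet normal 0.245 0.264 -0.933
  outer loop
   vertex 2.5 3.8 0.5
   vertex 5.0 3.6 1.1
   vertex 4.7 0.7 0.2
  endloop
 endfacet
 facet normal 0.110 0.986 -0.128
  outer loop
   vertex 2.5 3.8 0.5
   vertex 4.8 4.0 4.0
   vertex 5.0 3.6 1.1
  endloop
 endfacet
 facet normal -0.676 0.660 0.329
  outer loop
   vertex 2.8 3.3 3.0
   vertex 0.9 2.7 0.3
   vertex 2.7 2.3 4.8
  endloop
 endfacet
 facet normal -0.571 0.789 0.226
  outer loop
   vertex 2.8 3.3 3.0
   vertex 2.5 3.8 0.5
   vertex 0.9 2.7 0.3
  endloop
 endfacet
 facet normal -0.258 0.959 0.115
  outer loop
   vertex 3.7 3.8 3.2
   vertex 4.8 4.0 4.0
   vertex 2.5 3.8 0.5
  endloop
 endfacet
 facet normal -0.511 0.829 0.227
  outer loop
   vertex 3.7 3.8 3.2
   vertex 2.5 3.8 0.5
   vertex 2.8 3.3 3.0
  endloop
 endfacet
 facet normal -0.459 0.773 0.438
  outer loop
   vertex 3.7 3.8 3.2
   vertex 2.7 2.3 4.8
   vertex 4.8 4.0 4.0
  endloop
 endfacet
 facet normal -0.512 0.763 0.395
  outer loop
   vertex 3.7 3.8 3.2
   vertex 2.8 3.3 3.0
   vertex 2.7 2.3 4.8
  endloop
 endfacet
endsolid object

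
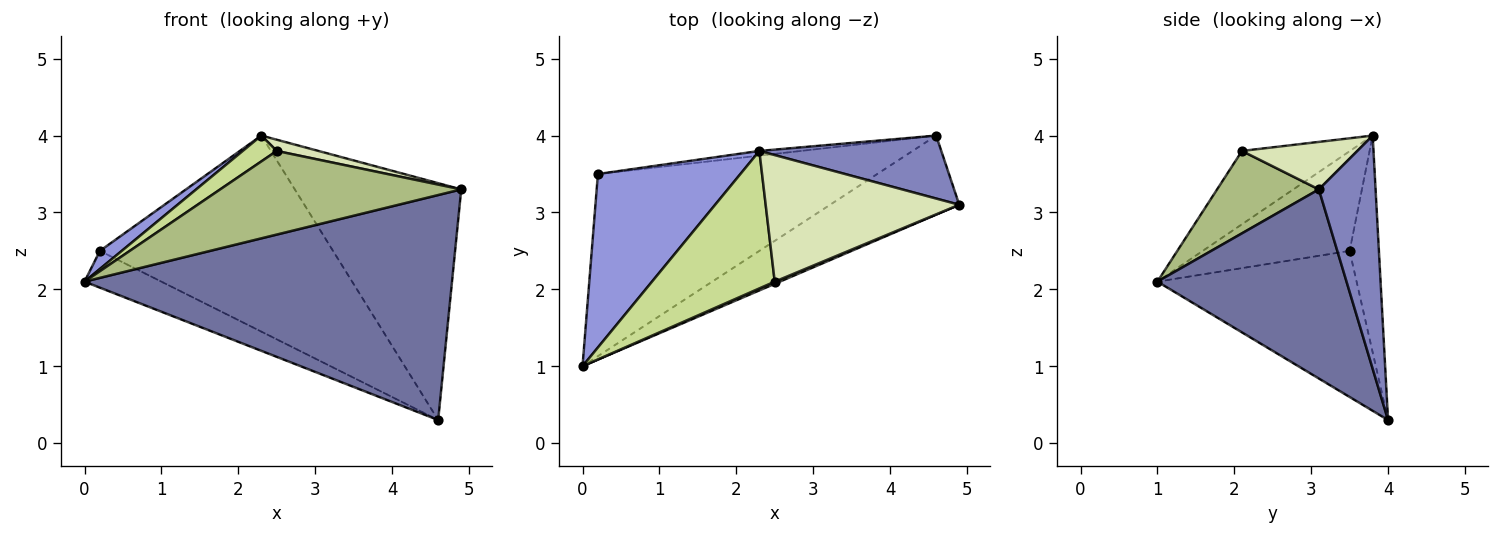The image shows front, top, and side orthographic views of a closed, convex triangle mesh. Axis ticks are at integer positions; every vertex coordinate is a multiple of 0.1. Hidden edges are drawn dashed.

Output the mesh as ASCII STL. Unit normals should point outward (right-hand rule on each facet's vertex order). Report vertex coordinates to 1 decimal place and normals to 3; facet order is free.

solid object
 facet normal 0.437 -0.849 -0.298
  outer loop
   vertex 4.6 4.0 0.3
   vertex 4.9 3.1 3.3
   vertex 0.0 1.0 2.1
  endloop
 endfacet
 facet normal 0.313 0.918 0.244
  outer loop
   vertex 4.6 4.0 0.3
   vertex 2.3 3.8 4.0
   vertex 4.9 3.1 3.3
  endloop
 endfacet
 facet normal -0.571 -0.085 0.816
  outer loop
   vertex 0.2 3.5 2.5
   vertex 0.0 1.0 2.1
   vertex 2.3 3.8 4.0
  endloop
 endfacet
 facet normal -0.456 0.176 -0.872
  outer loop
   vertex 0.2 3.5 2.5
   vertex 4.6 4.0 0.3
   vertex 0.0 1.0 2.1
  endloop
 endfacet
 facet normal -0.125 0.992 -0.024
  outer loop
   vertex 0.2 3.5 2.5
   vertex 2.3 3.8 4.0
   vertex 4.6 4.0 0.3
  endloop
 endfacet
 facet normal 0.389 -0.921 0.024
  outer loop
   vertex 2.5 2.1 3.8
   vertex 0.0 1.0 2.1
   vertex 4.9 3.1 3.3
  endloop
 endfacet
 facet normal -0.506 -0.159 0.848
  outer loop
   vertex 2.5 2.1 3.8
   vertex 2.3 3.8 4.0
   vertex 0.0 1.0 2.1
  endloop
 endfacet
 facet normal 0.237 -0.086 0.968
  outer loop
   vertex 2.5 2.1 3.8
   vertex 4.9 3.1 3.3
   vertex 2.3 3.8 4.0
  endloop
 endfacet
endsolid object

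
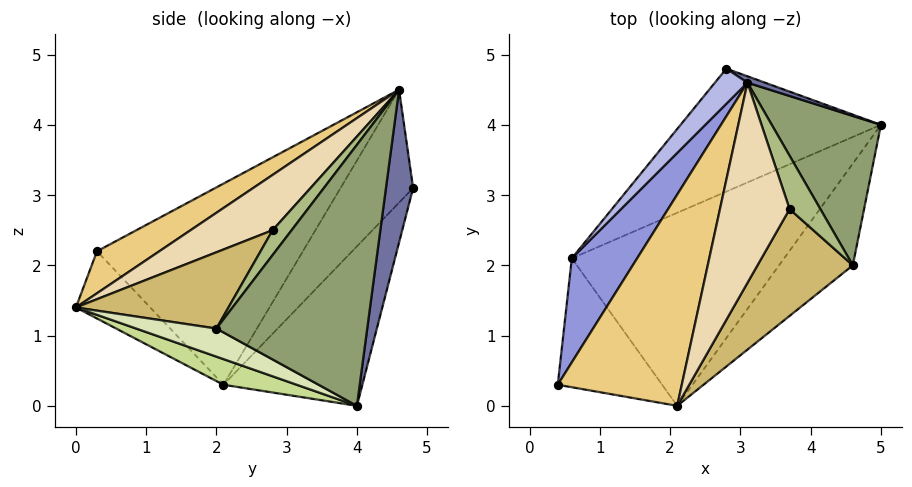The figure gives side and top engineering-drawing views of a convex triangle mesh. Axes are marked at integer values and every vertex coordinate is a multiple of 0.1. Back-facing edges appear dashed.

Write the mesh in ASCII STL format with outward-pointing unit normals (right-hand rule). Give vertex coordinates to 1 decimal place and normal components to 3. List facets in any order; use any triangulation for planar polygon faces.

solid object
 facet normal 0.398 0.916 0.046
  outer loop
   vertex 3.1 4.6 4.5
   vertex 5.0 4.0 0.0
   vertex 2.8 4.8 3.1
  endloop
 endfacet
 facet normal -0.376 0.797 -0.473
  outer loop
   vertex 0.6 2.1 0.3
   vertex 2.8 4.8 3.1
   vertex 5.0 4.0 0.0
  endloop
 endfacet
 facet normal -0.873 0.396 0.284
  outer loop
   vertex 0.6 2.1 0.3
   vertex 0.4 0.3 2.2
   vertex 3.1 4.6 4.5
  endloop
 endfacet
 facet normal -0.861 0.444 0.248
  outer loop
   vertex 0.6 2.1 0.3
   vertex 3.1 4.6 4.5
   vertex 2.8 4.8 3.1
  endloop
 endfacet
 facet normal 0.922 0.028 0.386
  outer loop
   vertex 4.6 2.0 1.1
   vertex 5.0 4.0 0.0
   vertex 3.1 4.6 4.5
  endloop
 endfacet
 facet normal 0.525 -0.548 0.651
  outer loop
   vertex 3.7 2.8 2.5
   vertex 4.6 2.0 1.1
   vertex 3.1 4.6 4.5
  endloop
 endfacet
 facet normal 0.110 -0.398 -0.911
  outer loop
   vertex 2.1 0.0 1.4
   vertex 0.6 2.1 0.3
   vertex 5.0 4.0 0.0
  endloop
 endfacet
 facet normal 0.307 -0.505 -0.807
  outer loop
   vertex 2.1 0.0 1.4
   vertex 5.0 4.0 0.0
   vertex 4.6 2.0 1.1
  endloop
 endfacet
 facet normal -0.417 -0.637 -0.648
  outer loop
   vertex 2.1 0.0 1.4
   vertex 0.4 0.3 2.2
   vertex 0.6 2.1 0.3
  endloop
 endfacet
 facet normal 0.520 -0.553 0.651
  outer loop
   vertex 2.1 0.0 1.4
   vertex 4.6 2.0 1.1
   vertex 3.7 2.8 2.5
  endloop
 endfacet
 facet normal 0.262 -0.578 0.773
  outer loop
   vertex 2.1 0.0 1.4
   vertex 3.1 4.6 4.5
   vertex 0.4 0.3 2.2
  endloop
 endfacet
 facet normal 0.518 -0.553 0.653
  outer loop
   vertex 2.1 0.0 1.4
   vertex 3.7 2.8 2.5
   vertex 3.1 4.6 4.5
  endloop
 endfacet
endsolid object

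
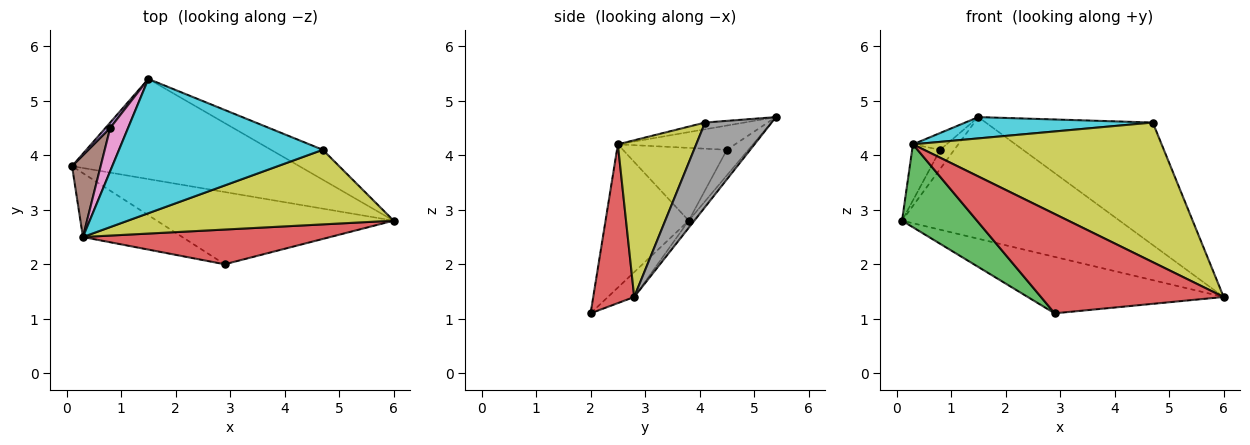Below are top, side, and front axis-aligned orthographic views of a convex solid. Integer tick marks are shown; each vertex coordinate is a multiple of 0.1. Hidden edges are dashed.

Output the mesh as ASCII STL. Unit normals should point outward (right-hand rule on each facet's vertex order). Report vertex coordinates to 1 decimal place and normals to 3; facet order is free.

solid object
 facet normal -0.020 0.772 -0.635
  outer loop
   vertex 1.5 5.4 4.7
   vertex 6.0 2.8 1.4
   vertex 0.1 3.8 2.8
  endloop
 endfacet
 facet normal -0.082 0.614 -0.785
  outer loop
   vertex 2.9 2.0 1.1
   vertex 0.1 3.8 2.8
   vertex 6.0 2.8 1.4
  endloop
 endfacet
 facet normal -0.661 -0.595 -0.458
  outer loop
   vertex 0.3 2.5 4.2
   vertex 0.1 3.8 2.8
   vertex 2.9 2.0 1.1
  endloop
 endfacet
 facet normal 0.207 -0.924 0.323
  outer loop
   vertex 0.3 2.5 4.2
   vertex 2.9 2.0 1.1
   vertex 6.0 2.8 1.4
  endloop
 endfacet
 facet normal -0.827 0.540 0.154
  outer loop
   vertex 0.8 4.5 4.1
   vertex 1.5 5.4 4.7
   vertex 0.1 3.8 2.8
  endloop
 endfacet
 facet normal -0.903 0.243 0.355
  outer loop
   vertex 0.8 4.5 4.1
   vertex 0.1 3.8 2.8
   vertex 0.3 2.5 4.2
  endloop
 endfacet
 facet normal -0.785 0.225 0.578
  outer loop
   vertex 0.8 4.5 4.1
   vertex 0.3 2.5 4.2
   vertex 1.5 5.4 4.7
  endloop
 endfacet
 facet normal 0.361 0.906 -0.221
  outer loop
   vertex 4.7 4.1 4.6
   vertex 6.0 2.8 1.4
   vertex 1.5 5.4 4.7
  endloop
 endfacet
 facet normal 0.268 -0.850 0.454
  outer loop
   vertex 4.7 4.1 4.6
   vertex 0.3 2.5 4.2
   vertex 6.0 2.8 1.4
  endloop
 endfacet
 facet normal -0.033 -0.157 0.987
  outer loop
   vertex 4.7 4.1 4.6
   vertex 1.5 5.4 4.7
   vertex 0.3 2.5 4.2
  endloop
 endfacet
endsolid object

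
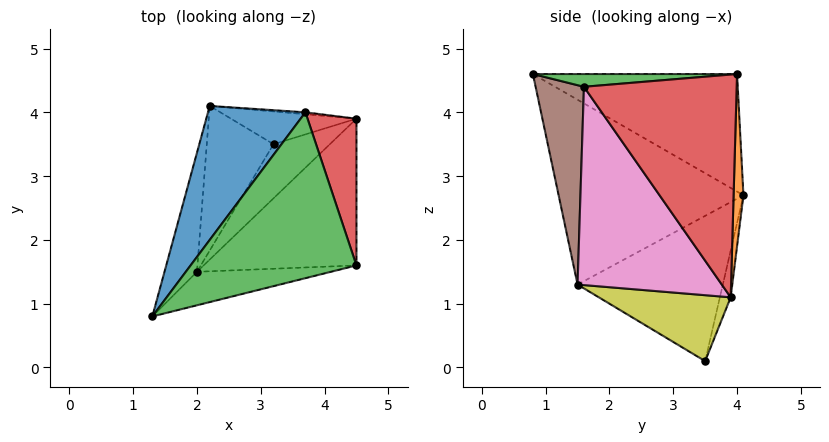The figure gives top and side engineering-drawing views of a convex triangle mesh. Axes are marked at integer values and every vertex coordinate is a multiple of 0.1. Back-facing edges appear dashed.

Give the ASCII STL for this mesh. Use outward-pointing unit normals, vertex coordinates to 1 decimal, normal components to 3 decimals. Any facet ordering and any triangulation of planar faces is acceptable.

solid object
 facet normal -0.667 0.500 0.553
  outer loop
   vertex 3.7 4.0 4.6
   vertex 2.2 4.1 2.7
   vertex 1.3 0.8 4.6
  endloop
 endfacet
 facet normal 0.080 0.997 -0.010
  outer loop
   vertex 3.7 4.0 4.6
   vertex 4.5 3.9 1.1
   vertex 2.2 4.1 2.7
  endloop
 endfacet
 facet normal 0.077 -0.057 0.995
  outer loop
   vertex 4.5 1.6 4.4
   vertex 3.7 4.0 4.6
   vertex 1.3 0.8 4.6
  endloop
 endfacet
 facet normal 0.934 0.294 0.205
  outer loop
   vertex 4.5 1.6 4.4
   vertex 4.5 3.9 1.1
   vertex 3.7 4.0 4.6
  endloop
 endfacet
 facet normal -0.971 0.167 -0.171
  outer loop
   vertex 2.0 1.5 1.3
   vertex 1.3 0.8 4.6
   vertex 2.2 4.1 2.7
  endloop
 endfacet
 facet normal 0.230 -0.961 -0.155
  outer loop
   vertex 2.0 1.5 1.3
   vertex 4.5 1.6 4.4
   vertex 1.3 0.8 4.6
  endloop
 endfacet
 facet normal 0.596 -0.659 -0.459
  outer loop
   vertex 2.0 1.5 1.3
   vertex 4.5 3.9 1.1
   vertex 4.5 1.6 4.4
  endloop
 endfacet
 facet normal -0.097 0.961 -0.259
  outer loop
   vertex 3.2 3.5 0.1
   vertex 2.2 4.1 2.7
   vertex 4.5 3.9 1.1
  endloop
 endfacet
 facet normal 0.580 -0.646 -0.496
  outer loop
   vertex 3.2 3.5 0.1
   vertex 4.5 3.9 1.1
   vertex 2.0 1.5 1.3
  endloop
 endfacet
 facet normal -0.872 0.283 -0.400
  outer loop
   vertex 3.2 3.5 0.1
   vertex 2.0 1.5 1.3
   vertex 2.2 4.1 2.7
  endloop
 endfacet
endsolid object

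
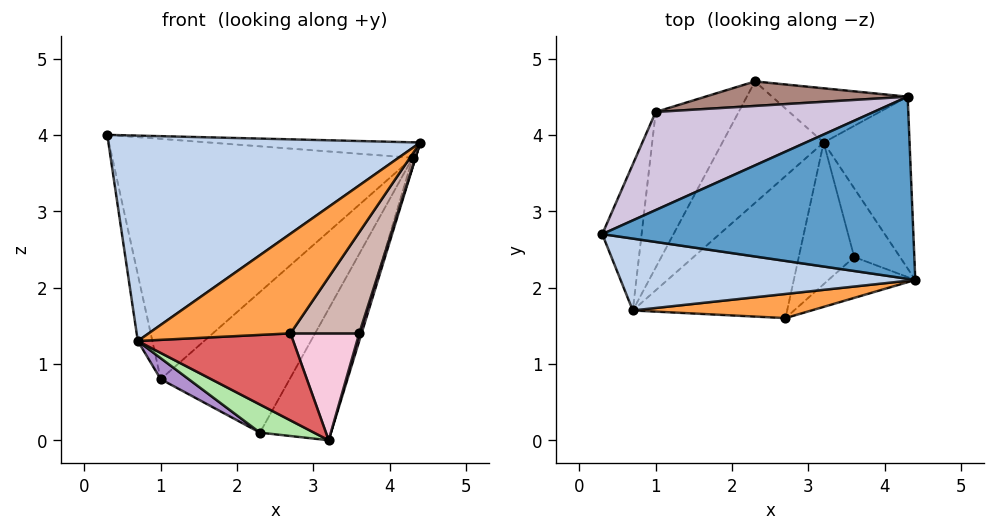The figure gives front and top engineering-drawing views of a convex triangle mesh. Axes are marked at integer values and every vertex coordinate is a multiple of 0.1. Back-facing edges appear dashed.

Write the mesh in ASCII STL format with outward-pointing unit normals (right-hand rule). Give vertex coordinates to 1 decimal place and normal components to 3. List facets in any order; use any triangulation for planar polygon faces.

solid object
 facet normal 0.037 0.085 0.996
  outer loop
   vertex 4.3 4.5 3.7
   vertex 0.3 2.7 4.0
   vertex 4.4 2.1 3.9
  endloop
 endfacet
 facet normal -0.129 -0.936 0.328
  outer loop
   vertex 0.7 1.7 1.3
   vertex 4.4 2.1 3.9
   vertex 0.3 2.7 4.0
  endloop
 endfacet
 facet normal -0.060 -0.970 0.235
  outer loop
   vertex 0.7 1.7 1.3
   vertex 2.7 1.6 1.4
   vertex 4.4 2.1 3.9
  endloop
 endfacet
 facet normal 0.958 0.016 -0.287
  outer loop
   vertex 3.2 3.9 0.0
   vertex 4.3 4.5 3.7
   vertex 4.4 2.1 3.9
  endloop
 endfacet
 facet normal 0.615 0.729 -0.301
  outer loop
   vertex 3.2 3.9 0.0
   vertex 2.3 4.7 0.1
   vertex 4.3 4.5 3.7
  endloop
 endfacet
 facet normal -0.295 -0.215 -0.931
  outer loop
   vertex 3.2 3.9 0.0
   vertex 0.7 1.7 1.3
   vertex 2.3 4.7 0.1
  endloop
 endfacet
 facet normal 0.016 -0.522 -0.852
  outer loop
   vertex 3.2 3.9 0.0
   vertex 2.7 1.6 1.4
   vertex 0.7 1.7 1.3
  endloop
 endfacet
 facet normal -0.981 0.080 -0.175
  outer loop
   vertex 1.0 4.3 0.8
   vertex 0.7 1.7 1.3
   vertex 0.3 2.7 4.0
  endloop
 endfacet
 facet normal -0.442 -0.120 -0.889
  outer loop
   vertex 1.0 4.3 0.8
   vertex 2.3 4.7 0.1
   vertex 0.7 1.7 1.3
  endloop
 endfacet
 facet normal -0.362 0.863 0.352
  outer loop
   vertex 1.0 4.3 0.8
   vertex 0.3 2.7 4.0
   vertex 4.3 4.5 3.7
  endloop
 endfacet
 facet normal -0.206 0.964 0.168
  outer loop
   vertex 1.0 4.3 0.8
   vertex 4.3 4.5 3.7
   vertex 2.3 4.7 0.1
  endloop
 endfacet
 facet normal 0.636 -0.715 -0.289
  outer loop
   vertex 3.6 2.4 1.4
   vertex 4.4 2.1 3.9
   vertex 2.7 1.6 1.4
  endloop
 endfacet
 facet normal 0.951 -0.034 -0.308
  outer loop
   vertex 3.6 2.4 1.4
   vertex 3.2 3.9 0.0
   vertex 4.4 2.1 3.9
  endloop
 endfacet
 facet normal 0.472 -0.531 -0.704
  outer loop
   vertex 3.6 2.4 1.4
   vertex 2.7 1.6 1.4
   vertex 3.2 3.9 0.0
  endloop
 endfacet
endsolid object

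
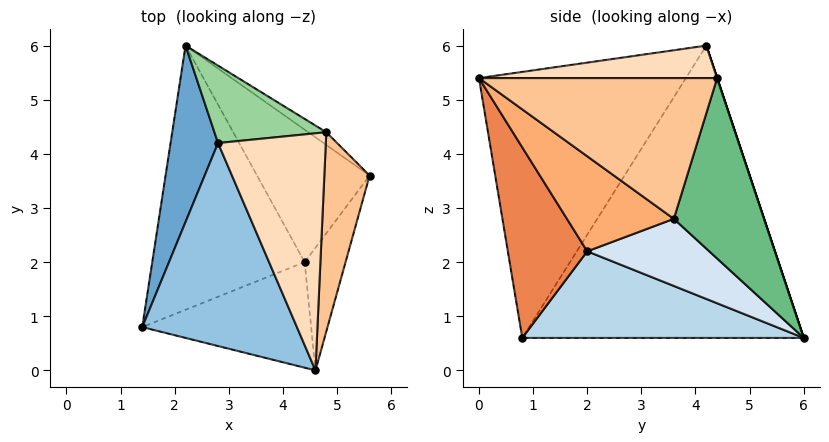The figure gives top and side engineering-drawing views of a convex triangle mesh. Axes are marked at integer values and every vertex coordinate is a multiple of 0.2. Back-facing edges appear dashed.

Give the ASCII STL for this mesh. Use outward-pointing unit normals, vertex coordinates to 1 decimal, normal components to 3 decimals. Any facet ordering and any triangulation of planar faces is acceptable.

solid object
 facet normal -0.976 0.150 0.158
  outer loop
   vertex 2.8 4.2 6.0
   vertex 2.2 6.0 0.6
   vertex 1.4 0.8 0.6
  endloop
 endfacet
 facet normal -0.791 -0.405 0.460
  outer loop
   vertex 4.6 0.0 5.4
   vertex 2.8 4.2 6.0
   vertex 1.4 0.8 0.6
  endloop
 endfacet
 facet normal 0.493 -0.076 -0.867
  outer loop
   vertex 4.4 2.0 2.2
   vertex 1.4 0.8 0.6
   vertex 2.2 6.0 0.6
  endloop
 endfacet
 facet normal 0.511 -0.062 -0.857
  outer loop
   vertex 4.4 2.0 2.2
   vertex 2.2 6.0 0.6
   vertex 5.6 3.6 2.8
  endloop
 endfacet
 facet normal 0.533 -0.702 -0.472
  outer loop
   vertex 4.4 2.0 2.2
   vertex 4.6 0.0 5.4
   vertex 1.4 0.8 0.6
  endloop
 endfacet
 facet normal 0.808 -0.476 -0.348
  outer loop
   vertex 4.4 2.0 2.2
   vertex 5.6 3.6 2.8
   vertex 4.6 0.0 5.4
  endloop
 endfacet
 facet normal 0.951 -0.043 0.306
  outer loop
   vertex 4.8 4.4 5.4
   vertex 4.6 0.0 5.4
   vertex 5.6 3.6 2.8
  endloop
 endfacet
 facet normal 0.289 -0.013 0.957
  outer loop
   vertex 4.8 4.4 5.4
   vertex 2.8 4.2 6.0
   vertex 4.6 0.0 5.4
  endloop
 endfacet
 facet normal 0.601 0.797 -0.060
  outer loop
   vertex 4.8 4.4 5.4
   vertex 5.6 3.6 2.8
   vertex 2.2 6.0 0.6
  endloop
 endfacet
 facet normal 0.000 0.949 0.316
  outer loop
   vertex 4.8 4.4 5.4
   vertex 2.2 6.0 0.6
   vertex 2.8 4.2 6.0
  endloop
 endfacet
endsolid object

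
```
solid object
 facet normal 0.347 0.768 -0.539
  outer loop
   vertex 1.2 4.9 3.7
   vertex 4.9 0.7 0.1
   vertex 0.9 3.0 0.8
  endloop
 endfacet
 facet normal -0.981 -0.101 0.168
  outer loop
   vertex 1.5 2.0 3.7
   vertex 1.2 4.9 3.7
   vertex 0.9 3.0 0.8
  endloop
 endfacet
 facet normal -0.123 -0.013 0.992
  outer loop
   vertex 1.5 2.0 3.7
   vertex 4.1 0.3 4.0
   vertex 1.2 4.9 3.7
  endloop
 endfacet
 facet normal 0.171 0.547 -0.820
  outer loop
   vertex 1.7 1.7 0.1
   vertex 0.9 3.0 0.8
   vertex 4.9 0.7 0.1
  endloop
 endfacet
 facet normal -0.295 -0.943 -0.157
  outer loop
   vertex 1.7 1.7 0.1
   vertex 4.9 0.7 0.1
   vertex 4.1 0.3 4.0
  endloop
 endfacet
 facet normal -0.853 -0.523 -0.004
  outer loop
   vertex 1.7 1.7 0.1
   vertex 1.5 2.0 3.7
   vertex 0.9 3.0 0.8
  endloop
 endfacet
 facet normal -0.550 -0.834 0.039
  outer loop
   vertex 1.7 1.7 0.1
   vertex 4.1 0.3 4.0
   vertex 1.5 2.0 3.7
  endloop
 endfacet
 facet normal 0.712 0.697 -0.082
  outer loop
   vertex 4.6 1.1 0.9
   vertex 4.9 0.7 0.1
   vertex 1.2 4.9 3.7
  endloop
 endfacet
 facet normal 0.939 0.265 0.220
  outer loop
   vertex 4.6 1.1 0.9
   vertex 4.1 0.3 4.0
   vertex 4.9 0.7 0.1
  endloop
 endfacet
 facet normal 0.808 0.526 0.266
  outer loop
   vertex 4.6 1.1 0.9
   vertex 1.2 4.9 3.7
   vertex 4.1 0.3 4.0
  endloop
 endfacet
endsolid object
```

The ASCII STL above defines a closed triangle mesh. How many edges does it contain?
15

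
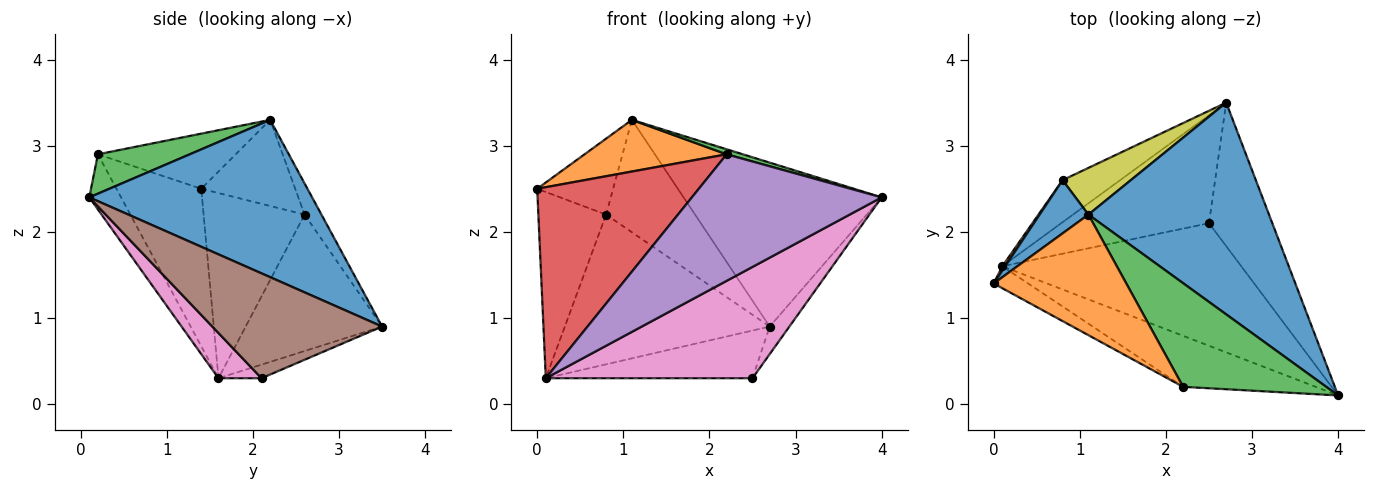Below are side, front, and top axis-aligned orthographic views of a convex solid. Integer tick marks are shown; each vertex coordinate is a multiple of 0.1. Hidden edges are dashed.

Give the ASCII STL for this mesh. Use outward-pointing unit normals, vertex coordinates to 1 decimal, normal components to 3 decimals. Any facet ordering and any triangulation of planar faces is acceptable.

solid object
 facet normal 0.567 0.504 0.651
  outer loop
   vertex 1.1 2.2 3.3
   vertex 4.0 0.1 2.4
   vertex 2.7 3.5 0.9
  endloop
 endfacet
 facet normal -0.357 -0.368 0.859
  outer loop
   vertex 2.2 0.2 2.9
   vertex 1.1 2.2 3.3
   vertex 0.0 1.4 2.5
  endloop
 endfacet
 facet normal 0.265 -0.047 0.963
  outer loop
   vertex 2.2 0.2 2.9
   vertex 4.0 0.1 2.4
   vertex 1.1 2.2 3.3
  endloop
 endfacet
 facet normal -0.462 -0.881 -0.101
  outer loop
   vertex 2.2 0.2 2.9
   vertex 0.0 1.4 2.5
   vertex 0.1 1.6 0.3
  endloop
 endfacet
 facet normal -0.154 -0.916 -0.369
  outer loop
   vertex 2.2 0.2 2.9
   vertex 0.1 1.6 0.3
   vertex 4.0 0.1 2.4
  endloop
 endfacet
 facet normal 0.852 0.099 -0.514
  outer loop
   vertex 2.5 2.1 0.3
   vertex 2.7 3.5 0.9
   vertex 4.0 0.1 2.4
  endloop
 endfacet
 facet normal 0.139 -0.666 -0.733
  outer loop
   vertex 2.5 2.1 0.3
   vertex 4.0 0.1 2.4
   vertex 0.1 1.6 0.3
  endloop
 endfacet
 facet normal -0.084 0.403 -0.912
  outer loop
   vertex 2.5 2.1 0.3
   vertex 0.1 1.6 0.3
   vertex 2.7 3.5 0.9
  endloop
 endfacet
 facet normal -0.172 0.910 0.378
  outer loop
   vertex 0.8 2.6 2.2
   vertex 1.1 2.2 3.3
   vertex 2.7 3.5 0.9
  endloop
 endfacet
 facet normal -0.540 0.810 -0.228
  outer loop
   vertex 0.8 2.6 2.2
   vertex 2.7 3.5 0.9
   vertex 0.1 1.6 0.3
  endloop
 endfacet
 facet normal -0.712 0.575 0.403
  outer loop
   vertex 0.8 2.6 2.2
   vertex 0.0 1.4 2.5
   vertex 1.1 2.2 3.3
  endloop
 endfacet
 facet normal -0.830 0.557 0.013
  outer loop
   vertex 0.8 2.6 2.2
   vertex 0.1 1.6 0.3
   vertex 0.0 1.4 2.5
  endloop
 endfacet
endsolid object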